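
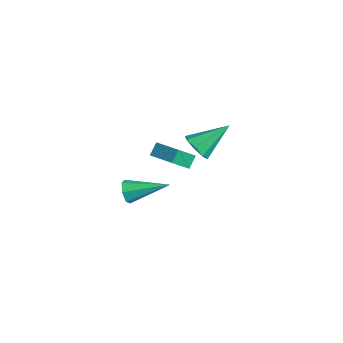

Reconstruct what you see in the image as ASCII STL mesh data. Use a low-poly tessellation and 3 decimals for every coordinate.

solid 
facet normal -0.521 -0.794 -0.313
outer loop
vertex 2.864 -3.856 0.611
vertex 2.513 -3.86 1.205
vertex 2.362 -3.53 0.619
endloop
endfacet
facet normal 0.299 0.480 -0.825
outer loop
vertex 2.864 -3.856 0.611
vertex 2.362 -3.53 0.619
vertex 3.627 -2.16 1.875
endloop
endfacet
facet normal -0.520 -0.794 -0.313
outer loop
vertex 2.362 -3.53 0.619
vertex 2.513 -3.86 1.205
vertex 1.974 -3.453 1.068
endloop
endfacet
facet normal -0.389 0.791 -0.472
outer loop
vertex 2.362 -3.53 0.619
vertex 1.974 -3.453 1.068
vertex 3.627 -2.16 1.875
endloop
endfacet
facet normal -0.521 -0.795 -0.313
outer loop
vertex 1.974 -3.453 1.068
vertex 2.513 -3.86 1.205
vertex 1.992 -3.682 1.62
endloop
endfacet
facet normal -0.674 0.674 0.302
outer loop
vertex 1.974 -3.453 1.068
vertex 1.992 -3.682 1.62
vertex 3.627 -2.16 1.875
endloop
endfacet
facet normal -0.520 -0.795 -0.312
outer loop
vertex 1.992 -3.682 1.62
vertex 2.513 -3.86 1.205
vertex 2.402 -4.045 1.861
endloop
endfacet
facet normal -0.345 0.217 0.913
outer loop
vertex 1.992 -3.682 1.62
vertex 2.402 -4.045 1.861
vertex 3.627 -2.16 1.875
endloop
endfacet
facet normal -0.520 -0.795 -0.312
outer loop
vertex 2.402 -4.045 1.861
vertex 2.513 -3.86 1.205
vertex 2.897 -4.269 1.608
endloop
endfacet
facet normal 0.355 -0.237 0.904
outer loop
vertex 2.402 -4.045 1.861
vertex 2.897 -4.269 1.608
vertex 3.627 -2.16 1.875
endloop
endfacet
facet normal -0.520 -0.795 -0.312
outer loop
vertex 2.897 -4.269 1.608
vertex 2.513 -3.86 1.205
vertex 3.102 -4.185 1.052
endloop
endfacet
facet normal 0.896 -0.345 0.278
outer loop
vertex 2.897 -4.269 1.608
vertex 3.102 -4.185 1.052
vertex 3.627 -2.16 1.875
endloop
endfacet
facet normal -0.520 -0.795 -0.313
outer loop
vertex 3.102 -4.185 1.052
vertex 2.513 -3.86 1.205
vertex 2.864 -3.856 0.611
endloop
endfacet
facet normal 0.871 -0.027 -0.490
outer loop
vertex 3.102 -4.185 1.052
vertex 2.864 -3.856 0.611
vertex 3.627 -2.16 1.875
endloop
endfacet
facet normal -0.112 -0.811 -0.575
outer loop
vertex -1.106 1.671 -0.323
vertex -1.661 2.13 -0.863
vertex -0.773 1.988 -0.835
endloop
endfacet
facet normal 0.850 -0.047 0.524
outer loop
vertex -1.106 1.671 -0.323
vertex -0.773 1.988 -0.835
vertex -1.419 3.89 0.383
endloop
endfacet
facet normal -0.112 -0.811 -0.574
outer loop
vertex -0.773 1.988 -0.835
vertex -1.661 2.13 -0.863
vertex -0.959 2.388 -1.364
endloop
endfacet
facet normal 0.933 0.355 -0.060
outer loop
vertex -0.773 1.988 -0.835
vertex -0.959 2.388 -1.364
vertex -1.419 3.89 0.383
endloop
endfacet
facet normal -0.112 -0.811 -0.574
outer loop
vertex -0.959 2.388 -1.364
vertex -1.661 2.13 -0.863
vertex -1.557 2.637 -1.599
endloop
endfacet
facet normal 0.492 0.720 -0.489
outer loop
vertex -0.959 2.388 -1.364
vertex -1.557 2.637 -1.599
vertex -1.419 3.89 0.383
endloop
endfacet
facet normal -0.112 -0.811 -0.574
outer loop
vertex -1.557 2.637 -1.599
vertex -1.661 2.13 -0.863
vertex -2.216 2.589 -1.403
endloop
endfacet
facet normal -0.213 0.833 -0.511
outer loop
vertex -1.557 2.637 -1.599
vertex -2.216 2.589 -1.403
vertex -1.419 3.89 0.383
endloop
endfacet
facet normal -0.112 -0.811 -0.575
outer loop
vertex -2.216 2.589 -1.403
vertex -1.661 2.13 -0.863
vertex -2.549 2.272 -0.891
endloop
endfacet
facet normal -0.771 0.627 -0.113
outer loop
vertex -2.216 2.589 -1.403
vertex -2.549 2.272 -0.891
vertex -1.419 3.89 0.383
endloop
endfacet
facet normal -0.112 -0.811 -0.574
outer loop
vertex -2.549 2.272 -0.891
vertex -1.661 2.13 -0.863
vertex -2.363 1.872 -0.362
endloop
endfacet
facet normal -0.853 0.225 0.470
outer loop
vertex -2.549 2.272 -0.891
vertex -2.363 1.872 -0.362
vertex -1.419 3.89 0.383
endloop
endfacet
facet normal -0.112 -0.811 -0.574
outer loop
vertex -2.363 1.872 -0.362
vertex -1.661 2.13 -0.863
vertex -1.765 1.623 -0.127
endloop
endfacet
facet normal -0.412 -0.140 0.900
outer loop
vertex -2.363 1.872 -0.362
vertex -1.765 1.623 -0.127
vertex -1.419 3.89 0.383
endloop
endfacet
facet normal -0.112 -0.811 -0.574
outer loop
vertex -1.765 1.623 -0.127
vertex -1.661 2.13 -0.863
vertex -1.106 1.671 -0.323
endloop
endfacet
facet normal 0.293 -0.252 0.922
outer loop
vertex -1.765 1.623 -0.127
vertex -1.106 1.671 -0.323
vertex -1.419 3.89 0.383
endloop
endfacet
facet normal -0.939 -0.277 -0.205
outer loop
vertex -2.021 0.064 0.07
vertex -2.121 1.08 -0.844
vertex -1.741 -0.443 -0.525
endloop
endfacet
facet normal 0.073 -0.742 0.666
outer loop
vertex -0.239 0.0 -0.196
vertex -2.021 0.064 0.07
vertex -1.741 -0.443 -0.525
endloop
endfacet
facet normal -0.939 -0.277 -0.205
outer loop
vertex -1.741 -0.443 -0.525
vertex -2.121 1.08 -0.844
vertex -1.841 0.573 -1.439
endloop
endfacet
facet normal 0.337 -0.611 -0.716
outer loop
vertex -1.841 0.573 -1.439
vertex -0.239 0.0 -0.196
vertex -1.741 -0.443 -0.525
endloop
endfacet
facet normal -0.337 0.611 0.716
outer loop
vertex -2.021 0.064 0.07
vertex -0.619 1.523 -0.515
vertex -2.121 1.08 -0.844
endloop
endfacet
facet normal 0.073 -0.742 0.666
outer loop
vertex -0.519 0.507 0.399
vertex -2.021 0.064 0.07
vertex -0.239 0.0 -0.196
endloop
endfacet
facet normal -0.337 0.611 0.716
outer loop
vertex -0.519 0.507 0.399
vertex -0.619 1.523 -0.515
vertex -2.021 0.064 0.07
endloop
endfacet
facet normal -0.073 0.742 -0.666
outer loop
vertex -2.121 1.08 -0.844
vertex -0.619 1.523 -0.515
vertex -1.841 0.573 -1.439
endloop
endfacet
facet normal 0.337 -0.611 -0.716
outer loop
vertex -0.339 1.016 -1.11
vertex -0.239 0.0 -0.196
vertex -1.841 0.573 -1.439
endloop
endfacet
facet normal -0.073 0.742 -0.666
outer loop
vertex -1.841 0.573 -1.439
vertex -0.619 1.523 -0.515
vertex -0.339 1.016 -1.11
endloop
endfacet
facet normal 0.939 0.277 0.205
outer loop
vertex -0.339 1.016 -1.11
vertex -0.519 0.507 0.399
vertex -0.239 0.0 -0.196
endloop
endfacet
facet normal 0.939 0.277 0.205
outer loop
vertex -0.619 1.523 -0.515
vertex -0.519 0.507 0.399
vertex -0.339 1.016 -1.11
endloop
endfacet

endsolid


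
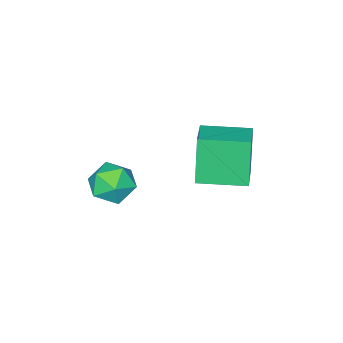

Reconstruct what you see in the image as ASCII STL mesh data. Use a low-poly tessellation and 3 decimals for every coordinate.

solid 
facet normal 0.355 0.322 0.878
outer loop
vertex -1.285 -3.029 0.38
vertex -2.1 -3.438 0.86
vertex -1.247 -4.001 0.721
endloop
endfacet
facet normal 0.887 0.183 0.424
outer loop
vertex -1.285 -3.029 0.38
vertex -1.247 -4.001 0.721
vertex -0.855 -3.763 -0.202
endloop
endfacet
facet normal 0.793 0.589 -0.156
outer loop
vertex -1.285 -3.029 0.38
vertex -0.855 -3.763 -0.202
vertex -1.466 -3.054 -0.634
endloop
endfacet
facet normal 0.203 0.977 -0.060
outer loop
vertex -1.285 -3.029 0.38
vertex -1.466 -3.054 -0.634
vertex -2.235 -2.854 0.022
endloop
endfacet
facet normal -0.068 0.813 0.578
outer loop
vertex -1.285 -3.029 0.38
vertex -2.235 -2.854 0.022
vertex -2.1 -3.438 0.86
endloop
endfacet
facet normal 0.835 -0.501 0.226
outer loop
vertex -0.855 -3.763 -0.202
vertex -1.247 -4.001 0.721
vertex -1.405 -4.626 -0.082
endloop
endfacet
facet normal -0.026 -0.276 0.961
outer loop
vertex -1.247 -4.001 0.721
vertex -2.1 -3.438 0.86
vertex -2.174 -4.426 0.574
endloop
endfacet
facet normal -0.710 0.519 0.476
outer loop
vertex -2.1 -3.438 0.86
vertex -2.235 -2.854 0.022
vertex -2.785 -3.717 0.142
endloop
endfacet
facet normal -0.271 0.785 -0.557
outer loop
vertex -2.235 -2.854 0.022
vertex -1.466 -3.054 -0.634
vertex -2.393 -3.479 -0.781
endloop
endfacet
facet normal 0.684 0.155 -0.713
outer loop
vertex -1.466 -3.054 -0.634
vertex -0.855 -3.763 -0.202
vertex -1.54 -4.042 -0.92
endloop
endfacet
facet normal -0.203 -0.977 0.060
outer loop
vertex -2.355 -4.451 -0.44
vertex -1.405 -4.626 -0.082
vertex -2.174 -4.426 0.574
endloop
endfacet
facet normal -0.793 -0.589 0.156
outer loop
vertex -2.355 -4.451 -0.44
vertex -2.174 -4.426 0.574
vertex -2.785 -3.717 0.142
endloop
endfacet
facet normal -0.887 -0.183 -0.424
outer loop
vertex -2.355 -4.451 -0.44
vertex -2.785 -3.717 0.142
vertex -2.393 -3.479 -0.781
endloop
endfacet
facet normal -0.355 -0.322 -0.878
outer loop
vertex -2.355 -4.451 -0.44
vertex -2.393 -3.479 -0.781
vertex -1.54 -4.042 -0.92
endloop
endfacet
facet normal 0.068 -0.813 -0.578
outer loop
vertex -2.355 -4.451 -0.44
vertex -1.54 -4.042 -0.92
vertex -1.405 -4.626 -0.082
endloop
endfacet
facet normal 0.271 -0.785 0.557
outer loop
vertex -2.174 -4.426 0.574
vertex -1.405 -4.626 -0.082
vertex -1.247 -4.001 0.721
endloop
endfacet
facet normal -0.684 -0.155 0.713
outer loop
vertex -2.785 -3.717 0.142
vertex -2.174 -4.426 0.574
vertex -2.1 -3.438 0.86
endloop
endfacet
facet normal -0.835 0.501 -0.226
outer loop
vertex -2.393 -3.479 -0.781
vertex -2.785 -3.717 0.142
vertex -2.235 -2.854 0.022
endloop
endfacet
facet normal 0.026 0.276 -0.961
outer loop
vertex -1.54 -4.042 -0.92
vertex -2.393 -3.479 -0.781
vertex -1.466 -3.054 -0.634
endloop
endfacet
facet normal 0.710 -0.519 -0.476
outer loop
vertex -1.405 -4.626 -0.082
vertex -1.54 -4.042 -0.92
vertex -0.855 -3.763 -0.202
endloop
endfacet
facet normal -0.628 0.778 -0.009
outer loop
vertex -5.113 0.285 3.573
vertex -4.021 1.171 4.0
vertex -4.631 0.651 1.583
endloop
endfacet
facet normal -0.743 -0.603 -0.291
outer loop
vertex -3.419 -0.851 1.6
vertex -5.113 0.285 3.573
vertex -4.631 0.651 1.583
endloop
endfacet
facet normal -0.628 0.778 -0.009
outer loop
vertex -4.631 0.651 1.583
vertex -4.021 1.171 4.0
vertex -3.539 1.537 2.01
endloop
endfacet
facet normal 0.231 0.176 -0.957
outer loop
vertex -3.539 1.537 2.01
vertex -3.419 -0.851 1.6
vertex -4.631 0.651 1.583
endloop
endfacet
facet normal -0.231 -0.176 0.957
outer loop
vertex -5.113 0.285 3.573
vertex -2.809 -0.331 4.017
vertex -4.021 1.171 4.0
endloop
endfacet
facet normal -0.743 -0.603 -0.291
outer loop
vertex -3.901 -1.217 3.59
vertex -5.113 0.285 3.573
vertex -3.419 -0.851 1.6
endloop
endfacet
facet normal -0.231 -0.176 0.957
outer loop
vertex -3.901 -1.217 3.59
vertex -2.809 -0.331 4.017
vertex -5.113 0.285 3.573
endloop
endfacet
facet normal 0.743 0.603 0.291
outer loop
vertex -4.021 1.171 4.0
vertex -2.809 -0.331 4.017
vertex -3.539 1.537 2.01
endloop
endfacet
facet normal 0.231 0.176 -0.957
outer loop
vertex -2.327 0.035 2.027
vertex -3.419 -0.851 1.6
vertex -3.539 1.537 2.01
endloop
endfacet
facet normal 0.743 0.603 0.291
outer loop
vertex -3.539 1.537 2.01
vertex -2.809 -0.331 4.017
vertex -2.327 0.035 2.027
endloop
endfacet
facet normal 0.628 -0.778 0.009
outer loop
vertex -2.327 0.035 2.027
vertex -3.901 -1.217 3.59
vertex -3.419 -0.851 1.6
endloop
endfacet
facet normal 0.628 -0.778 0.009
outer loop
vertex -2.809 -0.331 4.017
vertex -3.901 -1.217 3.59
vertex -2.327 0.035 2.027
endloop
endfacet

endsolid


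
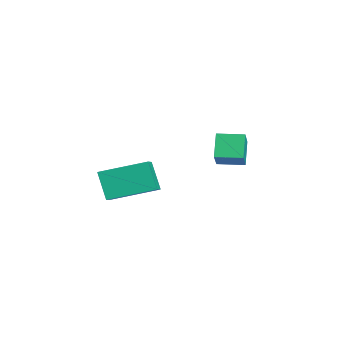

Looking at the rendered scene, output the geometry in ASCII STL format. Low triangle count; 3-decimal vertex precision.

solid 
facet normal -0.861 0.277 -0.427
outer loop
vertex -1.108 -3.579 -1.519
vertex -0.745 -1.543 -0.932
vertex -0.393 -3.336 -2.804
endloop
endfacet
facet normal -0.169 -0.947 -0.273
outer loop
vertex 0.605 -3.657 -2.308
vertex -1.108 -3.579 -1.519
vertex -0.393 -3.336 -2.804
endloop
endfacet
facet normal -0.861 0.277 -0.427
outer loop
vertex -0.393 -3.336 -2.804
vertex -0.745 -1.543 -0.932
vertex -0.03 -1.3 -2.216
endloop
endfacet
facet normal 0.481 0.163 -0.862
outer loop
vertex -0.03 -1.3 -2.216
vertex 0.605 -3.657 -2.308
vertex -0.393 -3.336 -2.804
endloop
endfacet
facet normal -0.481 -0.163 0.862
outer loop
vertex -1.108 -3.579 -1.519
vertex 0.253 -1.864 -0.436
vertex -0.745 -1.543 -0.932
endloop
endfacet
facet normal -0.169 -0.947 -0.273
outer loop
vertex -0.11 -3.9 -1.024
vertex -1.108 -3.579 -1.519
vertex 0.605 -3.657 -2.308
endloop
endfacet
facet normal -0.480 -0.163 0.862
outer loop
vertex -0.11 -3.9 -1.024
vertex 0.253 -1.864 -0.436
vertex -1.108 -3.579 -1.519
endloop
endfacet
facet normal 0.169 0.947 0.273
outer loop
vertex -0.745 -1.543 -0.932
vertex 0.253 -1.864 -0.436
vertex -0.03 -1.3 -2.216
endloop
endfacet
facet normal 0.480 0.163 -0.862
outer loop
vertex 0.968 -1.621 -1.721
vertex 0.605 -3.657 -2.308
vertex -0.03 -1.3 -2.216
endloop
endfacet
facet normal 0.169 0.947 0.273
outer loop
vertex -0.03 -1.3 -2.216
vertex 0.253 -1.864 -0.436
vertex 0.968 -1.621 -1.721
endloop
endfacet
facet normal 0.861 -0.277 0.427
outer loop
vertex 0.968 -1.621 -1.721
vertex -0.11 -3.9 -1.024
vertex 0.605 -3.657 -2.308
endloop
endfacet
facet normal 0.861 -0.277 0.427
outer loop
vertex 0.253 -1.864 -0.436
vertex -0.11 -3.9 -1.024
vertex 0.968 -1.621 -1.721
endloop
endfacet
facet normal -0.628 0.198 0.752
outer loop
vertex -2.757 1.611 -0.4
vertex -2.37 2.8 -0.389
vertex -3.692 1.924 -1.263
endloop
endfacet
facet normal -0.310 -0.951 -0.010
outer loop
vertex -2.85 1.66 -2.271
vertex -2.757 1.611 -0.4
vertex -3.692 1.924 -1.263
endloop
endfacet
facet normal -0.628 0.197 0.753
outer loop
vertex -3.692 1.924 -1.263
vertex -2.37 2.8 -0.389
vertex -3.305 3.113 -1.251
endloop
endfacet
facet normal -0.714 0.239 -0.659
outer loop
vertex -3.305 3.113 -1.251
vertex -2.85 1.66 -2.271
vertex -3.692 1.924 -1.263
endloop
endfacet
facet normal 0.714 -0.238 0.659
outer loop
vertex -2.757 1.611 -0.4
vertex -1.528 2.536 -1.397
vertex -2.37 2.8 -0.389
endloop
endfacet
facet normal -0.310 -0.951 -0.010
outer loop
vertex -1.915 1.347 -1.409
vertex -2.757 1.611 -0.4
vertex -2.85 1.66 -2.271
endloop
endfacet
facet normal 0.714 -0.239 0.658
outer loop
vertex -1.915 1.347 -1.409
vertex -1.528 2.536 -1.397
vertex -2.757 1.611 -0.4
endloop
endfacet
facet normal 0.310 0.951 0.010
outer loop
vertex -2.37 2.8 -0.389
vertex -1.528 2.536 -1.397
vertex -3.305 3.113 -1.251
endloop
endfacet
facet normal -0.714 0.238 -0.658
outer loop
vertex -2.463 2.849 -2.26
vertex -2.85 1.66 -2.271
vertex -3.305 3.113 -1.251
endloop
endfacet
facet normal 0.310 0.951 0.010
outer loop
vertex -3.305 3.113 -1.251
vertex -1.528 2.536 -1.397
vertex -2.463 2.849 -2.26
endloop
endfacet
facet normal 0.628 -0.197 -0.753
outer loop
vertex -2.463 2.849 -2.26
vertex -1.915 1.347 -1.409
vertex -2.85 1.66 -2.271
endloop
endfacet
facet normal 0.629 -0.197 -0.752
outer loop
vertex -1.528 2.536 -1.397
vertex -1.915 1.347 -1.409
vertex -2.463 2.849 -2.26
endloop
endfacet

endsolid


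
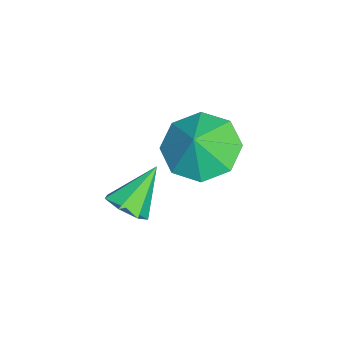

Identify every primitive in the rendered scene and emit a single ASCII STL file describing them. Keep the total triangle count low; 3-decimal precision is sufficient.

solid 
facet normal 0.502 -0.504 -0.702
outer loop
vertex 0.94 -0.571 -0.482
vertex 0.491 -0.433 -0.902
vertex 1.012 -0.108 -0.763
endloop
endfacet
facet normal 0.604 0.343 0.720
outer loop
vertex 0.94 -0.571 -0.482
vertex 1.012 -0.108 -0.763
vertex -0.211 0.273 0.082
endloop
endfacet
facet normal 0.502 -0.505 -0.702
outer loop
vertex 1.012 -0.108 -0.763
vertex 0.491 -0.433 -0.902
vertex 0.692 0.11 -1.149
endloop
endfacet
facet normal 0.401 0.899 0.175
outer loop
vertex 1.012 -0.108 -0.763
vertex 0.692 0.11 -1.149
vertex -0.211 0.273 0.082
endloop
endfacet
facet normal 0.501 -0.505 -0.703
outer loop
vertex 0.692 0.11 -1.149
vertex 0.491 -0.433 -0.902
vertex 0.22 -0.081 -1.348
endloop
endfacet
facet normal -0.245 0.921 -0.302
outer loop
vertex 0.692 0.11 -1.149
vertex 0.22 -0.081 -1.348
vertex -0.211 0.273 0.082
endloop
endfacet
facet normal 0.502 -0.504 -0.703
outer loop
vertex 0.22 -0.081 -1.348
vertex 0.491 -0.433 -0.902
vertex -0.048 -0.537 -1.212
endloop
endfacet
facet normal -0.849 0.393 -0.353
outer loop
vertex 0.22 -0.081 -1.348
vertex -0.048 -0.537 -1.212
vertex -0.211 0.273 0.082
endloop
endfacet
facet normal 0.502 -0.504 -0.703
outer loop
vertex -0.048 -0.537 -1.212
vertex 0.491 -0.433 -0.902
vertex 0.09 -0.916 -0.842
endloop
endfacet
facet normal -0.955 -0.289 0.060
outer loop
vertex -0.048 -0.537 -1.212
vertex 0.09 -0.916 -0.842
vertex -0.211 0.273 0.082
endloop
endfacet
facet normal 0.502 -0.504 -0.703
outer loop
vertex 0.09 -0.916 -0.842
vertex 0.491 -0.433 -0.902
vertex 0.53 -0.931 -0.517
endloop
endfacet
facet normal -0.484 -0.610 0.627
outer loop
vertex 0.09 -0.916 -0.842
vertex 0.53 -0.931 -0.517
vertex -0.211 0.273 0.082
endloop
endfacet
facet normal 0.502 -0.504 -0.703
outer loop
vertex 0.53 -0.931 -0.517
vertex 0.491 -0.433 -0.902
vertex 0.94 -0.571 -0.482
endloop
endfacet
facet normal 0.210 -0.329 0.921
outer loop
vertex 0.53 -0.931 -0.517
vertex 0.94 -0.571 -0.482
vertex -0.211 0.273 0.082
endloop
endfacet
facet normal -0.527 0.169 -0.833
outer loop
vertex -1.624 0.55 -1.641
vertex -2.223 1.265 -1.117
vertex -1.316 1.308 -1.682
endloop
endfacet
facet normal 0.913 -0.360 0.194
outer loop
vertex -1.624 0.55 -1.641
vertex -1.316 1.308 -1.682
vertex -1.697 1.095 -0.283
endloop
endfacet
facet normal -0.527 0.171 -0.833
outer loop
vertex -1.316 1.308 -1.682
vertex -2.223 1.265 -1.117
vertex -1.539 2.04 -1.391
endloop
endfacet
facet normal 0.943 0.175 0.283
outer loop
vertex -1.316 1.308 -1.682
vertex -1.539 2.04 -1.391
vertex -1.697 1.095 -0.283
endloop
endfacet
facet normal -0.526 0.170 -0.833
outer loop
vertex -1.539 2.04 -1.391
vertex -2.223 1.265 -1.117
vertex -2.163 2.318 -0.94
endloop
endfacet
facet normal 0.638 0.539 0.550
outer loop
vertex -1.539 2.04 -1.391
vertex -2.163 2.318 -0.94
vertex -1.697 1.095 -0.283
endloop
endfacet
facet normal -0.526 0.170 -0.833
outer loop
vertex -2.163 2.318 -0.94
vertex -2.223 1.265 -1.117
vertex -2.823 1.98 -0.592
endloop
endfacet
facet normal 0.177 0.517 0.837
outer loop
vertex -2.163 2.318 -0.94
vertex -2.823 1.98 -0.592
vertex -1.697 1.095 -0.283
endloop
endfacet
facet normal -0.526 0.170 -0.833
outer loop
vertex -2.823 1.98 -0.592
vertex -2.223 1.265 -1.117
vertex -3.131 1.222 -0.552
endloop
endfacet
facet normal -0.173 0.122 0.977
outer loop
vertex -2.823 1.98 -0.592
vertex -3.131 1.222 -0.552
vertex -1.697 1.095 -0.283
endloop
endfacet
facet normal -0.526 0.169 -0.833
outer loop
vertex -3.131 1.222 -0.552
vertex -2.223 1.265 -1.117
vertex -2.908 0.489 -0.842
endloop
endfacet
facet normal -0.203 -0.413 0.888
outer loop
vertex -3.131 1.222 -0.552
vertex -2.908 0.489 -0.842
vertex -1.697 1.095 -0.283
endloop
endfacet
facet normal -0.526 0.169 -0.833
outer loop
vertex -2.908 0.489 -0.842
vertex -2.223 1.265 -1.117
vertex -2.283 0.211 -1.293
endloop
endfacet
facet normal 0.102 -0.777 0.621
outer loop
vertex -2.908 0.489 -0.842
vertex -2.283 0.211 -1.293
vertex -1.697 1.095 -0.283
endloop
endfacet
facet normal -0.527 0.169 -0.833
outer loop
vertex -2.283 0.211 -1.293
vertex -2.223 1.265 -1.117
vertex -1.624 0.55 -1.641
endloop
endfacet
facet normal 0.564 -0.755 0.333
outer loop
vertex -2.283 0.211 -1.293
vertex -1.624 0.55 -1.641
vertex -1.697 1.095 -0.283
endloop
endfacet

endsolid


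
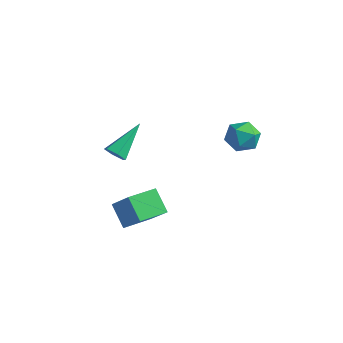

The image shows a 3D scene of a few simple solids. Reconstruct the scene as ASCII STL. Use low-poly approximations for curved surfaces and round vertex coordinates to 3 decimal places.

solid 
facet normal 0.319 -0.030 0.947
outer loop
vertex 0.331 2.552 1.095
vertex 0.267 1.576 1.086
vertex 1.1 2.015 0.819
endloop
endfacet
facet normal 0.590 0.534 0.605
outer loop
vertex 0.331 2.552 1.095
vertex 1.1 2.015 0.819
vertex 0.869 2.827 0.327
endloop
endfacet
facet normal 0.047 0.930 0.366
outer loop
vertex 0.331 2.552 1.095
vertex 0.869 2.827 0.327
vertex -0.106 2.891 0.289
endloop
endfacet
facet normal -0.561 0.610 0.560
outer loop
vertex 0.331 2.552 1.095
vertex -0.106 2.891 0.289
vertex -0.478 2.118 0.758
endloop
endfacet
facet normal -0.392 0.017 0.920
outer loop
vertex 0.331 2.552 1.095
vertex -0.478 2.118 0.758
vertex 0.267 1.576 1.086
endloop
endfacet
facet normal 0.955 0.295 0.039
outer loop
vertex 0.869 2.827 0.327
vertex 1.1 2.015 0.819
vertex 1.138 2.022 -0.158
endloop
endfacet
facet normal 0.516 -0.618 0.593
outer loop
vertex 1.1 2.015 0.819
vertex 0.267 1.576 1.086
vertex 0.766 1.249 0.311
endloop
endfacet
facet normal -0.636 -0.543 0.548
outer loop
vertex 0.267 1.576 1.086
vertex -0.478 2.118 0.758
vertex -0.209 1.313 0.273
endloop
endfacet
facet normal -0.908 0.417 -0.032
outer loop
vertex -0.478 2.118 0.758
vertex -0.106 2.891 0.289
vertex -0.44 2.125 -0.219
endloop
endfacet
facet normal 0.075 0.935 -0.346
outer loop
vertex -0.106 2.891 0.289
vertex 0.869 2.827 0.327
vertex 0.393 2.564 -0.486
endloop
endfacet
facet normal 0.561 -0.610 -0.560
outer loop
vertex 0.329 1.588 -0.495
vertex 1.138 2.022 -0.158
vertex 0.766 1.249 0.311
endloop
endfacet
facet normal -0.047 -0.930 -0.366
outer loop
vertex 0.329 1.588 -0.495
vertex 0.766 1.249 0.311
vertex -0.209 1.313 0.273
endloop
endfacet
facet normal -0.590 -0.534 -0.605
outer loop
vertex 0.329 1.588 -0.495
vertex -0.209 1.313 0.273
vertex -0.44 2.125 -0.219
endloop
endfacet
facet normal -0.319 0.030 -0.947
outer loop
vertex 0.329 1.588 -0.495
vertex -0.44 2.125 -0.219
vertex 0.393 2.564 -0.486
endloop
endfacet
facet normal 0.392 -0.017 -0.920
outer loop
vertex 0.329 1.588 -0.495
vertex 0.393 2.564 -0.486
vertex 1.138 2.022 -0.158
endloop
endfacet
facet normal 0.908 -0.417 0.032
outer loop
vertex 0.766 1.249 0.311
vertex 1.138 2.022 -0.158
vertex 1.1 2.015 0.819
endloop
endfacet
facet normal -0.075 -0.935 0.346
outer loop
vertex -0.209 1.313 0.273
vertex 0.766 1.249 0.311
vertex 0.267 1.576 1.086
endloop
endfacet
facet normal -0.955 -0.295 -0.039
outer loop
vertex -0.44 2.125 -0.219
vertex -0.209 1.313 0.273
vertex -0.478 2.118 0.758
endloop
endfacet
facet normal -0.516 0.618 -0.593
outer loop
vertex 0.393 2.564 -0.486
vertex -0.44 2.125 -0.219
vertex -0.106 2.891 0.289
endloop
endfacet
facet normal 0.636 0.543 -0.548
outer loop
vertex 1.138 2.022 -0.158
vertex 0.393 2.564 -0.486
vertex 0.869 2.827 0.327
endloop
endfacet
facet normal -0.663 0.143 -0.735
outer loop
vertex -3.816 -2.86 -3.739
vertex -3.359 -1.341 -3.856
vertex -2.793 -3.245 -4.736
endloop
endfacet
facet normal -0.288 -0.955 0.074
outer loop
vertex -1.521 -3.519 -3.324
vertex -3.816 -2.86 -3.739
vertex -2.793 -3.245 -4.736
endloop
endfacet
facet normal -0.663 0.143 -0.735
outer loop
vertex -2.793 -3.245 -4.736
vertex -3.359 -1.341 -3.856
vertex -2.336 -1.726 -4.853
endloop
endfacet
facet normal 0.692 -0.260 -0.674
outer loop
vertex -2.336 -1.726 -4.853
vertex -1.521 -3.519 -3.324
vertex -2.793 -3.245 -4.736
endloop
endfacet
facet normal -0.692 0.260 0.674
outer loop
vertex -3.816 -2.86 -3.739
vertex -2.087 -1.615 -2.444
vertex -3.359 -1.341 -3.856
endloop
endfacet
facet normal -0.288 -0.955 0.074
outer loop
vertex -2.544 -3.134 -2.327
vertex -3.816 -2.86 -3.739
vertex -1.521 -3.519 -3.324
endloop
endfacet
facet normal -0.692 0.260 0.674
outer loop
vertex -2.544 -3.134 -2.327
vertex -2.087 -1.615 -2.444
vertex -3.816 -2.86 -3.739
endloop
endfacet
facet normal 0.288 0.955 -0.074
outer loop
vertex -3.359 -1.341 -3.856
vertex -2.087 -1.615 -2.444
vertex -2.336 -1.726 -4.853
endloop
endfacet
facet normal 0.692 -0.260 -0.674
outer loop
vertex -1.064 -2.0 -3.441
vertex -1.521 -3.519 -3.324
vertex -2.336 -1.726 -4.853
endloop
endfacet
facet normal 0.288 0.955 -0.074
outer loop
vertex -2.336 -1.726 -4.853
vertex -2.087 -1.615 -2.444
vertex -1.064 -2.0 -3.441
endloop
endfacet
facet normal 0.663 -0.143 0.735
outer loop
vertex -1.064 -2.0 -3.441
vertex -2.544 -3.134 -2.327
vertex -1.521 -3.519 -3.324
endloop
endfacet
facet normal 0.663 -0.143 0.735
outer loop
vertex -2.087 -1.615 -2.444
vertex -2.544 -3.134 -2.327
vertex -1.064 -2.0 -3.441
endloop
endfacet
facet normal -0.044 -0.830 -0.557
outer loop
vertex -1.726 -4.825 2.371
vertex -2.126 -4.547 1.988
vertex -1.517 -4.508 1.882
endloop
endfacet
facet normal 0.922 -0.009 0.388
outer loop
vertex -1.726 -4.825 2.371
vertex -1.517 -4.508 1.882
vertex -2.034 -2.813 3.152
endloop
endfacet
facet normal -0.044 -0.829 -0.558
outer loop
vertex -1.517 -4.508 1.882
vertex -2.126 -4.547 1.988
vertex -1.917 -4.229 1.499
endloop
endfacet
facet normal 0.750 0.528 -0.399
outer loop
vertex -1.517 -4.508 1.882
vertex -1.917 -4.229 1.499
vertex -2.034 -2.813 3.152
endloop
endfacet
facet normal -0.044 -0.829 -0.558
outer loop
vertex -1.917 -4.229 1.499
vertex -2.126 -4.547 1.988
vertex -2.526 -4.268 1.605
endloop
endfacet
facet normal -0.161 0.744 -0.649
outer loop
vertex -1.917 -4.229 1.499
vertex -2.526 -4.268 1.605
vertex -2.034 -2.813 3.152
endloop
endfacet
facet normal -0.045 -0.829 -0.557
outer loop
vertex -2.526 -4.268 1.605
vertex -2.126 -4.547 1.988
vertex -2.736 -4.586 2.095
endloop
endfacet
facet normal -0.900 0.423 -0.111
outer loop
vertex -2.526 -4.268 1.605
vertex -2.736 -4.586 2.095
vertex -2.034 -2.813 3.152
endloop
endfacet
facet normal -0.044 -0.830 -0.556
outer loop
vertex -2.736 -4.586 2.095
vertex -2.126 -4.547 1.988
vertex -2.336 -4.864 2.478
endloop
endfacet
facet normal -0.728 -0.115 0.676
outer loop
vertex -2.736 -4.586 2.095
vertex -2.336 -4.864 2.478
vertex -2.034 -2.813 3.152
endloop
endfacet
facet normal -0.044 -0.830 -0.556
outer loop
vertex -2.336 -4.864 2.478
vertex -2.126 -4.547 1.988
vertex -1.726 -4.825 2.371
endloop
endfacet
facet normal 0.184 -0.331 0.926
outer loop
vertex -2.336 -4.864 2.478
vertex -1.726 -4.825 2.371
vertex -2.034 -2.813 3.152
endloop
endfacet

endsolid


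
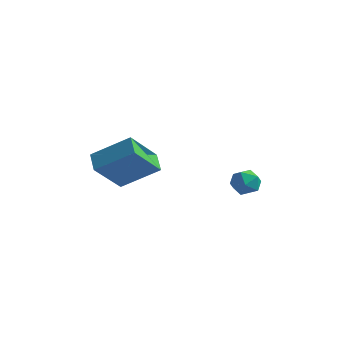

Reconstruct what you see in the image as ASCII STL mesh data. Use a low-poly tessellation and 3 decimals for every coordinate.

solid 
facet normal 0.227 0.178 0.957
outer loop
vertex -1.232 1.472 0.1
vertex -1.265 0.76 0.24
vertex -0.637 1.061 0.035
endloop
endfacet
facet normal 0.521 0.670 0.529
outer loop
vertex -1.232 1.472 0.1
vertex -0.637 1.061 0.035
vertex -0.784 1.568 -0.462
endloop
endfacet
facet normal -0.004 0.986 0.165
outer loop
vertex -1.232 1.472 0.1
vertex -0.784 1.568 -0.462
vertex -1.502 1.582 -0.564
endloop
endfacet
facet normal -0.622 0.691 0.368
outer loop
vertex -1.232 1.472 0.1
vertex -1.502 1.582 -0.564
vertex -1.8 1.083 -0.13
endloop
endfacet
facet normal -0.478 0.191 0.857
outer loop
vertex -1.232 1.472 0.1
vertex -1.8 1.083 -0.13
vertex -1.265 0.76 0.24
endloop
endfacet
facet normal 0.941 0.333 0.061
outer loop
vertex -0.784 1.568 -0.462
vertex -0.637 1.061 0.035
vertex -0.54 0.917 -0.67
endloop
endfacet
facet normal 0.468 -0.463 0.753
outer loop
vertex -0.637 1.061 0.035
vertex -1.265 0.76 0.24
vertex -0.838 0.418 -0.236
endloop
endfacet
facet normal -0.675 -0.442 0.591
outer loop
vertex -1.265 0.76 0.24
vertex -1.8 1.083 -0.13
vertex -1.556 0.432 -0.338
endloop
endfacet
facet normal -0.908 0.368 -0.200
outer loop
vertex -1.8 1.083 -0.13
vertex -1.502 1.582 -0.564
vertex -1.703 0.939 -0.835
endloop
endfacet
facet normal 0.091 0.846 -0.526
outer loop
vertex -1.502 1.582 -0.564
vertex -0.784 1.568 -0.462
vertex -1.075 1.24 -1.04
endloop
endfacet
facet normal 0.622 -0.691 -0.368
outer loop
vertex -1.108 0.528 -0.9
vertex -0.54 0.917 -0.67
vertex -0.838 0.418 -0.236
endloop
endfacet
facet normal 0.004 -0.986 -0.165
outer loop
vertex -1.108 0.528 -0.9
vertex -0.838 0.418 -0.236
vertex -1.556 0.432 -0.338
endloop
endfacet
facet normal -0.521 -0.670 -0.529
outer loop
vertex -1.108 0.528 -0.9
vertex -1.556 0.432 -0.338
vertex -1.703 0.939 -0.835
endloop
endfacet
facet normal -0.227 -0.178 -0.957
outer loop
vertex -1.108 0.528 -0.9
vertex -1.703 0.939 -0.835
vertex -1.075 1.24 -1.04
endloop
endfacet
facet normal 0.478 -0.191 -0.857
outer loop
vertex -1.108 0.528 -0.9
vertex -1.075 1.24 -1.04
vertex -0.54 0.917 -0.67
endloop
endfacet
facet normal 0.908 -0.368 0.200
outer loop
vertex -0.838 0.418 -0.236
vertex -0.54 0.917 -0.67
vertex -0.637 1.061 0.035
endloop
endfacet
facet normal -0.091 -0.846 0.526
outer loop
vertex -1.556 0.432 -0.338
vertex -0.838 0.418 -0.236
vertex -1.265 0.76 0.24
endloop
endfacet
facet normal -0.941 -0.333 -0.061
outer loop
vertex -1.703 0.939 -0.835
vertex -1.556 0.432 -0.338
vertex -1.8 1.083 -0.13
endloop
endfacet
facet normal -0.468 0.463 -0.753
outer loop
vertex -1.075 1.24 -1.04
vertex -1.703 0.939 -0.835
vertex -1.502 1.582 -0.564
endloop
endfacet
facet normal 0.675 0.442 -0.591
outer loop
vertex -0.54 0.917 -0.67
vertex -1.075 1.24 -1.04
vertex -0.784 1.568 -0.462
endloop
endfacet
facet normal -0.759 -0.360 -0.543
outer loop
vertex -4.935 -4.353 2.254
vertex -4.589 -3.082 0.926
vertex -4.329 -4.973 1.818
endloop
endfacet
facet normal -0.185 -0.680 0.710
outer loop
vertex -2.911 -4.298 2.834
vertex -4.935 -4.353 2.254
vertex -4.329 -4.973 1.818
endloop
endfacet
facet normal -0.758 -0.361 -0.543
outer loop
vertex -4.329 -4.973 1.818
vertex -4.589 -3.082 0.926
vertex -3.983 -3.701 0.491
endloop
endfacet
facet normal 0.625 -0.638 -0.449
outer loop
vertex -3.983 -3.701 0.491
vertex -2.911 -4.298 2.834
vertex -4.329 -4.973 1.818
endloop
endfacet
facet normal -0.625 0.639 0.448
outer loop
vertex -4.935 -4.353 2.254
vertex -3.171 -2.407 1.942
vertex -4.589 -3.082 0.926
endloop
endfacet
facet normal -0.185 -0.680 0.710
outer loop
vertex -3.517 -3.679 3.269
vertex -4.935 -4.353 2.254
vertex -2.911 -4.298 2.834
endloop
endfacet
facet normal -0.625 0.639 0.449
outer loop
vertex -3.517 -3.679 3.269
vertex -3.171 -2.407 1.942
vertex -4.935 -4.353 2.254
endloop
endfacet
facet normal 0.185 0.680 -0.710
outer loop
vertex -4.589 -3.082 0.926
vertex -3.171 -2.407 1.942
vertex -3.983 -3.701 0.491
endloop
endfacet
facet normal 0.625 -0.639 -0.449
outer loop
vertex -2.565 -3.027 1.506
vertex -2.911 -4.298 2.834
vertex -3.983 -3.701 0.491
endloop
endfacet
facet normal 0.185 0.680 -0.710
outer loop
vertex -3.983 -3.701 0.491
vertex -3.171 -2.407 1.942
vertex -2.565 -3.027 1.506
endloop
endfacet
facet normal 0.758 0.361 0.543
outer loop
vertex -2.565 -3.027 1.506
vertex -3.517 -3.679 3.269
vertex -2.911 -4.298 2.834
endloop
endfacet
facet normal 0.759 0.360 0.543
outer loop
vertex -3.171 -2.407 1.942
vertex -3.517 -3.679 3.269
vertex -2.565 -3.027 1.506
endloop
endfacet

endsolid


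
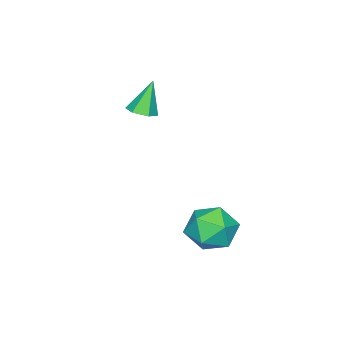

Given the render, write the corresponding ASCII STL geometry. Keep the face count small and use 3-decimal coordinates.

solid 
facet normal -0.816 0.291 0.500
outer loop
vertex 0.353 2.261 -1.339
vertex 1.018 2.624 -0.465
vertex 0.749 3.348 -1.326
endloop
endfacet
facet normal -0.919 0.337 -0.205
outer loop
vertex 0.353 2.261 -1.339
vertex 0.749 3.348 -1.326
vertex 0.748 2.744 -2.313
endloop
endfacet
facet normal -0.817 -0.311 -0.486
outer loop
vertex 0.353 2.261 -1.339
vertex 0.748 2.744 -2.313
vertex 1.016 1.648 -2.061
endloop
endfacet
facet normal -0.651 -0.758 0.046
outer loop
vertex 0.353 2.261 -1.339
vertex 1.016 1.648 -2.061
vertex 1.183 1.574 -0.919
endloop
endfacet
facet normal -0.650 -0.385 0.655
outer loop
vertex 0.353 2.261 -1.339
vertex 1.183 1.574 -0.919
vertex 1.018 2.624 -0.465
endloop
endfacet
facet normal -0.422 0.774 -0.473
outer loop
vertex 0.748 2.744 -2.313
vertex 0.749 3.348 -1.326
vertex 1.657 3.406 -2.041
endloop
endfacet
facet normal -0.255 0.699 0.668
outer loop
vertex 0.749 3.348 -1.326
vertex 1.018 2.624 -0.465
vertex 1.824 3.332 -0.899
endloop
endfacet
facet normal 0.013 -0.395 0.919
outer loop
vertex 1.018 2.624 -0.465
vertex 1.183 1.574 -0.919
vertex 2.092 2.236 -0.647
endloop
endfacet
facet normal 0.011 -0.998 -0.066
outer loop
vertex 1.183 1.574 -0.919
vertex 1.016 1.648 -2.061
vertex 2.091 1.632 -1.634
endloop
endfacet
facet normal -0.257 -0.276 -0.926
outer loop
vertex 1.016 1.648 -2.061
vertex 0.748 2.744 -2.313
vertex 1.822 2.356 -2.495
endloop
endfacet
facet normal 0.651 0.758 -0.046
outer loop
vertex 2.487 2.719 -1.621
vertex 1.657 3.406 -2.041
vertex 1.824 3.332 -0.899
endloop
endfacet
facet normal 0.817 0.311 0.486
outer loop
vertex 2.487 2.719 -1.621
vertex 1.824 3.332 -0.899
vertex 2.092 2.236 -0.647
endloop
endfacet
facet normal 0.919 -0.337 0.205
outer loop
vertex 2.487 2.719 -1.621
vertex 2.092 2.236 -0.647
vertex 2.091 1.632 -1.634
endloop
endfacet
facet normal 0.816 -0.291 -0.500
outer loop
vertex 2.487 2.719 -1.621
vertex 2.091 1.632 -1.634
vertex 1.822 2.356 -2.495
endloop
endfacet
facet normal 0.650 0.385 -0.655
outer loop
vertex 2.487 2.719 -1.621
vertex 1.822 2.356 -2.495
vertex 1.657 3.406 -2.041
endloop
endfacet
facet normal -0.011 0.998 0.066
outer loop
vertex 1.824 3.332 -0.899
vertex 1.657 3.406 -2.041
vertex 0.749 3.348 -1.326
endloop
endfacet
facet normal 0.257 0.276 0.926
outer loop
vertex 2.092 2.236 -0.647
vertex 1.824 3.332 -0.899
vertex 1.018 2.624 -0.465
endloop
endfacet
facet normal 0.422 -0.774 0.473
outer loop
vertex 2.091 1.632 -1.634
vertex 2.092 2.236 -0.647
vertex 1.183 1.574 -0.919
endloop
endfacet
facet normal 0.255 -0.699 -0.668
outer loop
vertex 1.822 2.356 -2.495
vertex 2.091 1.632 -1.634
vertex 1.016 1.648 -2.061
endloop
endfacet
facet normal -0.013 0.395 -0.919
outer loop
vertex 1.657 3.406 -2.041
vertex 1.822 2.356 -2.495
vertex 0.748 2.744 -2.313
endloop
endfacet
facet normal 0.372 -0.084 -0.924
outer loop
vertex -0.64 -2.532 2.354
vertex -1.269 -2.501 2.098
vertex -0.911 -1.93 2.19
endloop
endfacet
facet normal 0.667 0.460 0.586
outer loop
vertex -0.64 -2.532 2.354
vertex -0.911 -1.93 2.19
vertex -1.891 -2.359 3.642
endloop
endfacet
facet normal 0.372 -0.084 -0.924
outer loop
vertex -0.911 -1.93 2.19
vertex -1.269 -2.501 2.098
vertex -1.54 -1.899 1.934
endloop
endfacet
facet normal -0.054 0.967 0.249
outer loop
vertex -0.911 -1.93 2.19
vertex -1.54 -1.899 1.934
vertex -1.891 -2.359 3.642
endloop
endfacet
facet normal 0.371 -0.085 -0.925
outer loop
vertex -1.54 -1.899 1.934
vertex -1.269 -2.501 2.098
vertex -1.899 -2.469 1.842
endloop
endfacet
facet normal -0.844 0.536 -0.029
outer loop
vertex -1.54 -1.899 1.934
vertex -1.899 -2.469 1.842
vertex -1.891 -2.359 3.642
endloop
endfacet
facet normal 0.371 -0.085 -0.925
outer loop
vertex -1.899 -2.469 1.842
vertex -1.269 -2.501 2.098
vertex -1.628 -3.071 2.006
endloop
endfacet
facet normal -0.914 -0.404 0.029
outer loop
vertex -1.899 -2.469 1.842
vertex -1.628 -3.071 2.006
vertex -1.891 -2.359 3.642
endloop
endfacet
facet normal 0.372 -0.085 -0.924
outer loop
vertex -1.628 -3.071 2.006
vertex -1.269 -2.501 2.098
vertex -0.999 -3.103 2.262
endloop
endfacet
facet normal -0.195 -0.910 0.365
outer loop
vertex -1.628 -3.071 2.006
vertex -0.999 -3.103 2.262
vertex -1.891 -2.359 3.642
endloop
endfacet
facet normal 0.372 -0.085 -0.924
outer loop
vertex -0.999 -3.103 2.262
vertex -1.269 -2.501 2.098
vertex -0.64 -2.532 2.354
endloop
endfacet
facet normal 0.597 -0.479 0.644
outer loop
vertex -0.999 -3.103 2.262
vertex -0.64 -2.532 2.354
vertex -1.891 -2.359 3.642
endloop
endfacet

endsolid


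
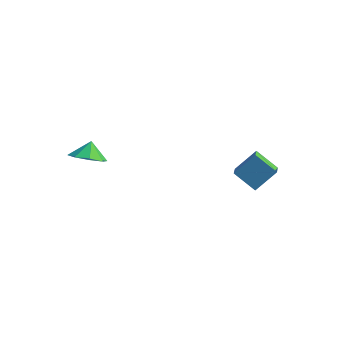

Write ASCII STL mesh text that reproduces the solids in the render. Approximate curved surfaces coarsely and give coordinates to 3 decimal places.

solid 
facet normal -0.820 0.046 0.570
outer loop
vertex 1.994 2.549 -3.822
vertex 2.864 3.512 -2.648
vertex 1.711 3.382 -4.296
endloop
endfacet
facet normal -0.497 -0.551 -0.671
outer loop
vertex 3.056 3.308 -5.232
vertex 1.994 2.549 -3.822
vertex 1.711 3.382 -4.296
endloop
endfacet
facet normal -0.820 0.046 0.570
outer loop
vertex 1.711 3.382 -4.296
vertex 2.864 3.512 -2.648
vertex 2.581 4.345 -3.122
endloop
endfacet
facet normal -0.284 0.834 -0.474
outer loop
vertex 2.581 4.345 -3.122
vertex 3.056 3.308 -5.232
vertex 1.711 3.382 -4.296
endloop
endfacet
facet normal 0.284 -0.834 0.474
outer loop
vertex 1.994 2.549 -3.822
vertex 4.209 3.438 -3.584
vertex 2.864 3.512 -2.648
endloop
endfacet
facet normal -0.497 -0.551 -0.671
outer loop
vertex 3.339 2.475 -4.758
vertex 1.994 2.549 -3.822
vertex 3.056 3.308 -5.232
endloop
endfacet
facet normal 0.284 -0.834 0.474
outer loop
vertex 3.339 2.475 -4.758
vertex 4.209 3.438 -3.584
vertex 1.994 2.549 -3.822
endloop
endfacet
facet normal 0.497 0.551 0.671
outer loop
vertex 2.864 3.512 -2.648
vertex 4.209 3.438 -3.584
vertex 2.581 4.345 -3.122
endloop
endfacet
facet normal -0.284 0.834 -0.474
outer loop
vertex 3.926 4.271 -4.058
vertex 3.056 3.308 -5.232
vertex 2.581 4.345 -3.122
endloop
endfacet
facet normal 0.497 0.551 0.671
outer loop
vertex 2.581 4.345 -3.122
vertex 4.209 3.438 -3.584
vertex 3.926 4.271 -4.058
endloop
endfacet
facet normal 0.820 -0.046 -0.570
outer loop
vertex 3.926 4.271 -4.058
vertex 3.339 2.475 -4.758
vertex 3.056 3.308 -5.232
endloop
endfacet
facet normal 0.820 -0.046 -0.570
outer loop
vertex 4.209 3.438 -3.584
vertex 3.339 2.475 -4.758
vertex 3.926 4.271 -4.058
endloop
endfacet
facet normal 0.095 -0.651 -0.753
outer loop
vertex -3.398 -4.214 1.245
vertex -3.899 -3.521 0.583
vertex -2.872 -3.7 0.867
endloop
endfacet
facet normal 0.498 0.122 0.859
outer loop
vertex -3.398 -4.214 1.245
vertex -2.872 -3.7 0.867
vertex -4.001 -2.819 1.397
endloop
endfacet
facet normal 0.095 -0.651 -0.754
outer loop
vertex -2.872 -3.7 0.867
vertex -3.899 -3.521 0.583
vertex -2.947 -3.082 0.324
endloop
endfacet
facet normal 0.664 0.538 0.520
outer loop
vertex -2.872 -3.7 0.867
vertex -2.947 -3.082 0.324
vertex -4.001 -2.819 1.397
endloop
endfacet
facet normal 0.095 -0.651 -0.753
outer loop
vertex -2.947 -3.082 0.324
vertex -3.899 -3.521 0.583
vertex -3.579 -2.721 -0.068
endloop
endfacet
facet normal 0.404 0.898 0.176
outer loop
vertex -2.947 -3.082 0.324
vertex -3.579 -2.721 -0.068
vertex -4.001 -2.819 1.397
endloop
endfacet
facet normal 0.095 -0.651 -0.753
outer loop
vertex -3.579 -2.721 -0.068
vertex -3.899 -3.521 0.583
vertex -4.399 -2.829 -0.078
endloop
endfacet
facet normal -0.131 0.991 0.029
outer loop
vertex -3.579 -2.721 -0.068
vertex -4.399 -2.829 -0.078
vertex -4.001 -2.819 1.397
endloop
endfacet
facet normal 0.096 -0.651 -0.753
outer loop
vertex -4.399 -2.829 -0.078
vertex -3.899 -3.521 0.583
vertex -4.925 -3.343 0.299
endloop
endfacet
facet normal -0.627 0.762 0.164
outer loop
vertex -4.399 -2.829 -0.078
vertex -4.925 -3.343 0.299
vertex -4.001 -2.819 1.397
endloop
endfacet
facet normal 0.095 -0.651 -0.753
outer loop
vertex -4.925 -3.343 0.299
vertex -3.899 -3.521 0.583
vertex -4.85 -3.961 0.843
endloop
endfacet
facet normal -0.793 0.346 0.502
outer loop
vertex -4.925 -3.343 0.299
vertex -4.85 -3.961 0.843
vertex -4.001 -2.819 1.397
endloop
endfacet
facet normal 0.095 -0.651 -0.753
outer loop
vertex -4.85 -3.961 0.843
vertex -3.899 -3.521 0.583
vertex -4.218 -4.322 1.235
endloop
endfacet
facet normal -0.533 -0.014 0.846
outer loop
vertex -4.85 -3.961 0.843
vertex -4.218 -4.322 1.235
vertex -4.001 -2.819 1.397
endloop
endfacet
facet normal 0.095 -0.651 -0.753
outer loop
vertex -4.218 -4.322 1.235
vertex -3.899 -3.521 0.583
vertex -3.398 -4.214 1.245
endloop
endfacet
facet normal 0.002 -0.107 0.994
outer loop
vertex -4.218 -4.322 1.235
vertex -3.398 -4.214 1.245
vertex -4.001 -2.819 1.397
endloop
endfacet

endsolid


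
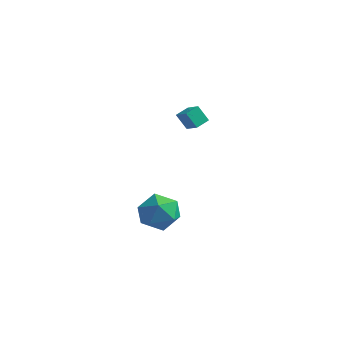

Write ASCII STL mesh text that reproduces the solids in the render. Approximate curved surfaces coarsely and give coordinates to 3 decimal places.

solid 
facet normal -0.639 0.625 0.449
outer loop
vertex 1.85 -1.813 -2.402
vertex 0.994 -2.573 -2.563
vertex 1.63 -2.616 -1.598
endloop
endfacet
facet normal 0.021 0.705 0.709
outer loop
vertex 1.85 -1.813 -2.402
vertex 1.63 -2.616 -1.598
vertex 2.723 -2.364 -1.88
endloop
endfacet
facet normal 0.452 0.876 0.168
outer loop
vertex 1.85 -1.813 -2.402
vertex 2.723 -2.364 -1.88
vertex 2.763 -2.166 -3.019
endloop
endfacet
facet normal 0.060 0.902 -0.427
outer loop
vertex 1.85 -1.813 -2.402
vertex 2.763 -2.166 -3.019
vertex 1.694 -2.295 -3.441
endloop
endfacet
facet normal -0.615 0.746 -0.254
outer loop
vertex 1.85 -1.813 -2.402
vertex 1.694 -2.295 -3.441
vertex 0.994 -2.573 -2.563
endloop
endfacet
facet normal 0.233 0.075 0.970
outer loop
vertex 2.723 -2.364 -1.88
vertex 1.63 -2.616 -1.598
vertex 2.406 -3.465 -1.719
endloop
endfacet
facet normal -0.835 -0.054 0.548
outer loop
vertex 1.63 -2.616 -1.598
vertex 0.994 -2.573 -2.563
vertex 1.337 -3.594 -2.141
endloop
endfacet
facet normal -0.795 0.143 -0.589
outer loop
vertex 0.994 -2.573 -2.563
vertex 1.694 -2.295 -3.441
vertex 1.377 -3.396 -3.28
endloop
endfacet
facet normal 0.296 0.394 -0.870
outer loop
vertex 1.694 -2.295 -3.441
vertex 2.763 -2.166 -3.019
vertex 2.47 -3.144 -3.562
endloop
endfacet
facet normal 0.931 0.352 0.094
outer loop
vertex 2.763 -2.166 -3.019
vertex 2.723 -2.364 -1.88
vertex 3.106 -3.187 -2.597
endloop
endfacet
facet normal -0.060 -0.902 0.427
outer loop
vertex 2.25 -3.947 -2.758
vertex 2.406 -3.465 -1.719
vertex 1.337 -3.594 -2.141
endloop
endfacet
facet normal -0.452 -0.876 -0.168
outer loop
vertex 2.25 -3.947 -2.758
vertex 1.337 -3.594 -2.141
vertex 1.377 -3.396 -3.28
endloop
endfacet
facet normal -0.021 -0.705 -0.709
outer loop
vertex 2.25 -3.947 -2.758
vertex 1.377 -3.396 -3.28
vertex 2.47 -3.144 -3.562
endloop
endfacet
facet normal 0.639 -0.625 -0.449
outer loop
vertex 2.25 -3.947 -2.758
vertex 2.47 -3.144 -3.562
vertex 3.106 -3.187 -2.597
endloop
endfacet
facet normal 0.615 -0.746 0.254
outer loop
vertex 2.25 -3.947 -2.758
vertex 3.106 -3.187 -2.597
vertex 2.406 -3.465 -1.719
endloop
endfacet
facet normal -0.296 -0.394 0.870
outer loop
vertex 1.337 -3.594 -2.141
vertex 2.406 -3.465 -1.719
vertex 1.63 -2.616 -1.598
endloop
endfacet
facet normal -0.931 -0.352 -0.094
outer loop
vertex 1.377 -3.396 -3.28
vertex 1.337 -3.594 -2.141
vertex 0.994 -2.573 -2.563
endloop
endfacet
facet normal -0.233 -0.075 -0.970
outer loop
vertex 2.47 -3.144 -3.562
vertex 1.377 -3.396 -3.28
vertex 1.694 -2.295 -3.441
endloop
endfacet
facet normal 0.835 0.054 -0.548
outer loop
vertex 3.106 -3.187 -2.597
vertex 2.47 -3.144 -3.562
vertex 2.763 -2.166 -3.019
endloop
endfacet
facet normal 0.795 -0.143 0.589
outer loop
vertex 2.406 -3.465 -1.719
vertex 3.106 -3.187 -2.597
vertex 2.723 -2.364 -1.88
endloop
endfacet
facet normal -0.533 -0.111 0.838
outer loop
vertex -0.126 2.842 0.86
vertex 0.065 3.628 1.086
vertex -0.941 3.177 0.386
endloop
endfacet
facet normal -0.228 -0.936 -0.269
outer loop
vertex -0.385 3.292 -0.486
vertex -0.126 2.842 0.86
vertex -0.941 3.177 0.386
endloop
endfacet
facet normal -0.534 -0.109 0.838
outer loop
vertex -0.941 3.177 0.386
vertex 0.065 3.628 1.086
vertex -0.749 3.963 0.611
endloop
endfacet
facet normal -0.814 0.335 -0.475
outer loop
vertex -0.749 3.963 0.611
vertex -0.385 3.292 -0.486
vertex -0.941 3.177 0.386
endloop
endfacet
facet normal 0.814 -0.334 0.475
outer loop
vertex -0.126 2.842 0.86
vertex 0.621 3.743 0.214
vertex 0.065 3.628 1.086
endloop
endfacet
facet normal -0.228 -0.936 -0.269
outer loop
vertex 0.429 2.957 -0.011
vertex -0.126 2.842 0.86
vertex -0.385 3.292 -0.486
endloop
endfacet
facet normal 0.814 -0.335 0.475
outer loop
vertex 0.429 2.957 -0.011
vertex 0.621 3.743 0.214
vertex -0.126 2.842 0.86
endloop
endfacet
facet normal 0.228 0.936 0.269
outer loop
vertex 0.065 3.628 1.086
vertex 0.621 3.743 0.214
vertex -0.749 3.963 0.611
endloop
endfacet
facet normal -0.814 0.334 -0.475
outer loop
vertex -0.194 4.078 -0.26
vertex -0.385 3.292 -0.486
vertex -0.749 3.963 0.611
endloop
endfacet
facet normal 0.228 0.936 0.269
outer loop
vertex -0.749 3.963 0.611
vertex 0.621 3.743 0.214
vertex -0.194 4.078 -0.26
endloop
endfacet
facet normal 0.535 0.111 -0.838
outer loop
vertex -0.194 4.078 -0.26
vertex 0.429 2.957 -0.011
vertex -0.385 3.292 -0.486
endloop
endfacet
facet normal 0.533 0.110 -0.839
outer loop
vertex 0.621 3.743 0.214
vertex 0.429 2.957 -0.011
vertex -0.194 4.078 -0.26
endloop
endfacet

endsolid


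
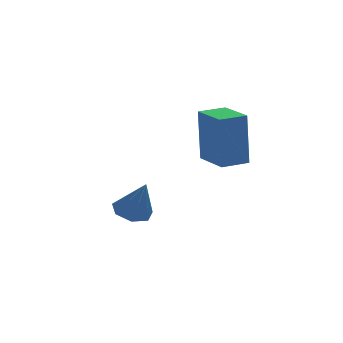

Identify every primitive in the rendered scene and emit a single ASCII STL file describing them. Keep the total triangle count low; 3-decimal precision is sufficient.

solid 
facet normal -0.996 -0.086 0.000
outer loop
vertex 2.87 0.87 1.482
vertex 2.771 2.022 1.382
vertex 2.882 0.727 -0.182
endloop
endfacet
facet normal 0.085 -0.993 0.086
outer loop
vertex 3.709 0.798 -0.182
vertex 2.87 0.87 1.482
vertex 2.882 0.727 -0.182
endloop
endfacet
facet normal -0.996 -0.086 0.000
outer loop
vertex 2.882 0.727 -0.182
vertex 2.771 2.022 1.382
vertex 2.783 1.879 -0.282
endloop
endfacet
facet normal 0.007 -0.086 -0.996
outer loop
vertex 2.783 1.879 -0.282
vertex 3.709 0.798 -0.182
vertex 2.882 0.727 -0.182
endloop
endfacet
facet normal -0.007 0.086 0.996
outer loop
vertex 2.87 0.87 1.482
vertex 3.598 2.093 1.382
vertex 2.771 2.022 1.382
endloop
endfacet
facet normal 0.085 -0.993 0.086
outer loop
vertex 3.697 0.941 1.482
vertex 2.87 0.87 1.482
vertex 3.709 0.798 -0.182
endloop
endfacet
facet normal -0.007 0.086 0.996
outer loop
vertex 3.697 0.941 1.482
vertex 3.598 2.093 1.382
vertex 2.87 0.87 1.482
endloop
endfacet
facet normal -0.085 0.993 -0.086
outer loop
vertex 2.771 2.022 1.382
vertex 3.598 2.093 1.382
vertex 2.783 1.879 -0.282
endloop
endfacet
facet normal 0.007 -0.086 -0.996
outer loop
vertex 3.61 1.95 -0.282
vertex 3.709 0.798 -0.182
vertex 2.783 1.879 -0.282
endloop
endfacet
facet normal -0.085 0.993 -0.086
outer loop
vertex 2.783 1.879 -0.282
vertex 3.598 2.093 1.382
vertex 3.61 1.95 -0.282
endloop
endfacet
facet normal 0.996 0.086 -0.000
outer loop
vertex 3.61 1.95 -0.282
vertex 3.697 0.941 1.482
vertex 3.709 0.798 -0.182
endloop
endfacet
facet normal 0.996 0.086 -0.000
outer loop
vertex 3.598 2.093 1.382
vertex 3.697 0.941 1.482
vertex 3.61 1.95 -0.282
endloop
endfacet
facet normal -0.189 0.355 -0.916
outer loop
vertex 1.799 3.179 -3.028
vertex 1.521 3.653 -2.787
vertex 2.1 3.592 -2.93
endloop
endfacet
facet normal 0.804 -0.594 0.035
outer loop
vertex 1.799 3.179 -3.028
vertex 2.1 3.592 -2.93
vertex 1.759 3.207 -1.633
endloop
endfacet
facet normal -0.189 0.354 -0.916
outer loop
vertex 2.1 3.592 -2.93
vertex 1.521 3.653 -2.787
vertex 1.966 4.051 -2.725
endloop
endfacet
facet normal 0.945 0.146 0.292
outer loop
vertex 2.1 3.592 -2.93
vertex 1.966 4.051 -2.725
vertex 1.759 3.207 -1.633
endloop
endfacet
facet normal -0.189 0.354 -0.916
outer loop
vertex 1.966 4.051 -2.725
vertex 1.521 3.653 -2.787
vertex 1.496 4.211 -2.566
endloop
endfacet
facet normal 0.432 0.672 0.601
outer loop
vertex 1.966 4.051 -2.725
vertex 1.496 4.211 -2.566
vertex 1.759 3.207 -1.633
endloop
endfacet
facet normal -0.189 0.354 -0.916
outer loop
vertex 1.496 4.211 -2.566
vertex 1.521 3.653 -2.787
vertex 1.045 3.95 -2.574
endloop
endfacet
facet normal -0.352 0.586 0.730
outer loop
vertex 1.496 4.211 -2.566
vertex 1.045 3.95 -2.574
vertex 1.759 3.207 -1.633
endloop
endfacet
facet normal -0.189 0.354 -0.916
outer loop
vertex 1.045 3.95 -2.574
vertex 1.521 3.653 -2.787
vertex 0.953 3.466 -2.742
endloop
endfacet
facet normal -0.813 -0.047 0.580
outer loop
vertex 1.045 3.95 -2.574
vertex 0.953 3.466 -2.742
vertex 1.759 3.207 -1.633
endloop
endfacet
facet normal -0.189 0.354 -0.916
outer loop
vertex 0.953 3.466 -2.742
vertex 1.521 3.653 -2.787
vertex 1.288 3.123 -2.944
endloop
endfacet
facet normal -0.607 -0.749 0.266
outer loop
vertex 0.953 3.466 -2.742
vertex 1.288 3.123 -2.944
vertex 1.759 3.207 -1.633
endloop
endfacet
facet normal -0.189 0.355 -0.916
outer loop
vertex 1.288 3.123 -2.944
vertex 1.521 3.653 -2.787
vertex 1.799 3.179 -3.028
endloop
endfacet
facet normal 0.113 -0.993 0.023
outer loop
vertex 1.288 3.123 -2.944
vertex 1.799 3.179 -3.028
vertex 1.759 3.207 -1.633
endloop
endfacet

endsolid


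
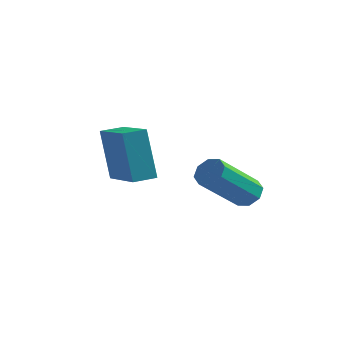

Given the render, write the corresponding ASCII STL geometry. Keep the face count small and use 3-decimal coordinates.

solid 
facet normal 0.362 0.654 -0.665
outer loop
vertex 3.4 1.111 -3.812
vertex 2.869 1.411 -3.806
vertex 3.388 1.447 -3.488
endloop
endfacet
facet normal 0.932 -0.234 0.277
outer loop
vertex 3.4 1.111 -3.812
vertex 3.388 1.447 -3.488
vertex 2.622 -0.292 -2.38
endloop
endfacet
facet normal 0.932 -0.234 0.276
outer loop
vertex 2.622 -0.292 -2.38
vertex 3.388 1.447 -3.488
vertex 2.611 0.045 -2.057
endloop
endfacet
facet normal -0.362 -0.651 0.667
outer loop
vertex 2.622 -0.292 -2.38
vertex 2.611 0.045 -2.057
vertex 2.091 0.009 -2.374
endloop
endfacet
facet normal 0.363 0.651 -0.667
outer loop
vertex 3.388 1.447 -3.488
vertex 2.869 1.411 -3.806
vertex 3.073 1.763 -3.351
endloop
endfacet
facet normal 0.642 0.343 0.685
outer loop
vertex 3.388 1.447 -3.488
vertex 3.073 1.763 -3.351
vertex 2.611 0.045 -2.057
endloop
endfacet
facet normal 0.642 0.344 0.685
outer loop
vertex 2.611 0.045 -2.057
vertex 3.073 1.763 -3.351
vertex 2.295 0.36 -1.919
endloop
endfacet
facet normal -0.361 -0.653 0.666
outer loop
vertex 2.611 0.045 -2.057
vertex 2.295 0.36 -1.919
vertex 2.091 0.009 -2.374
endloop
endfacet
facet normal 0.361 0.652 -0.666
outer loop
vertex 3.073 1.763 -3.351
vertex 2.869 1.411 -3.806
vertex 2.638 1.872 -3.48
endloop
endfacet
facet normal -0.025 0.721 0.693
outer loop
vertex 3.073 1.763 -3.351
vertex 2.638 1.872 -3.48
vertex 2.295 0.36 -1.919
endloop
endfacet
facet normal -0.025 0.721 0.693
outer loop
vertex 2.295 0.36 -1.919
vertex 2.638 1.872 -3.48
vertex 1.86 0.469 -2.048
endloop
endfacet
facet normal -0.361 -0.653 0.666
outer loop
vertex 2.295 0.36 -1.919
vertex 1.86 0.469 -2.048
vertex 2.091 0.009 -2.374
endloop
endfacet
facet normal 0.362 0.652 -0.666
outer loop
vertex 2.638 1.872 -3.48
vertex 2.869 1.411 -3.806
vertex 2.338 1.712 -3.8
endloop
endfacet
facet normal -0.675 0.676 0.295
outer loop
vertex 2.638 1.872 -3.48
vertex 2.338 1.712 -3.8
vertex 1.86 0.469 -2.048
endloop
endfacet
facet normal -0.675 0.676 0.295
outer loop
vertex 1.86 0.469 -2.048
vertex 2.338 1.712 -3.8
vertex 1.56 0.309 -2.368
endloop
endfacet
facet normal -0.361 -0.653 0.665
outer loop
vertex 1.86 0.469 -2.048
vertex 1.56 0.309 -2.368
vertex 2.091 0.009 -2.374
endloop
endfacet
facet normal 0.362 0.651 -0.667
outer loop
vertex 2.338 1.712 -3.8
vertex 2.869 1.411 -3.806
vertex 2.349 1.375 -4.123
endloop
endfacet
facet normal -0.932 0.235 -0.276
outer loop
vertex 2.338 1.712 -3.8
vertex 2.349 1.375 -4.123
vertex 1.56 0.309 -2.368
endloop
endfacet
facet normal -0.932 0.234 -0.277
outer loop
vertex 1.56 0.309 -2.368
vertex 2.349 1.375 -4.123
vertex 1.572 -0.027 -2.692
endloop
endfacet
facet normal -0.362 -0.654 0.665
outer loop
vertex 1.56 0.309 -2.368
vertex 1.572 -0.027 -2.692
vertex 2.091 0.009 -2.374
endloop
endfacet
facet normal 0.361 0.653 -0.666
outer loop
vertex 2.349 1.375 -4.123
vertex 2.869 1.411 -3.806
vertex 2.665 1.06 -4.261
endloop
endfacet
facet normal -0.642 -0.344 -0.685
outer loop
vertex 2.349 1.375 -4.123
vertex 2.665 1.06 -4.261
vertex 1.572 -0.027 -2.692
endloop
endfacet
facet normal -0.642 -0.343 -0.685
outer loop
vertex 1.572 -0.027 -2.692
vertex 2.665 1.06 -4.261
vertex 1.887 -0.343 -2.829
endloop
endfacet
facet normal -0.363 -0.651 0.667
outer loop
vertex 1.572 -0.027 -2.692
vertex 1.887 -0.343 -2.829
vertex 2.091 0.009 -2.374
endloop
endfacet
facet normal 0.361 0.653 -0.666
outer loop
vertex 2.665 1.06 -4.261
vertex 2.869 1.411 -3.806
vertex 3.1 0.951 -4.132
endloop
endfacet
facet normal 0.025 -0.721 -0.693
outer loop
vertex 2.665 1.06 -4.261
vertex 3.1 0.951 -4.132
vertex 1.887 -0.343 -2.829
endloop
endfacet
facet normal 0.025 -0.721 -0.693
outer loop
vertex 1.887 -0.343 -2.829
vertex 3.1 0.951 -4.132
vertex 2.322 -0.452 -2.7
endloop
endfacet
facet normal -0.361 -0.652 0.666
outer loop
vertex 1.887 -0.343 -2.829
vertex 2.322 -0.452 -2.7
vertex 2.091 0.009 -2.374
endloop
endfacet
facet normal 0.361 0.653 -0.665
outer loop
vertex 3.1 0.951 -4.132
vertex 2.869 1.411 -3.806
vertex 3.4 1.111 -3.812
endloop
endfacet
facet normal 0.675 -0.676 -0.295
outer loop
vertex 3.1 0.951 -4.132
vertex 3.4 1.111 -3.812
vertex 2.322 -0.452 -2.7
endloop
endfacet
facet normal 0.675 -0.676 -0.295
outer loop
vertex 2.322 -0.452 -2.7
vertex 3.4 1.111 -3.812
vertex 2.622 -0.292 -2.38
endloop
endfacet
facet normal -0.362 -0.652 0.666
outer loop
vertex 2.322 -0.452 -2.7
vertex 2.622 -0.292 -2.38
vertex 2.091 0.009 -2.374
endloop
endfacet
facet normal -0.710 0.630 -0.315
outer loop
vertex -0.827 -1.874 -0.341
vertex -0.298 -1.262 -0.309
vertex -0.319 -2.216 -2.172
endloop
endfacet
facet normal -0.653 -0.757 -0.040
outer loop
vertex 1.038 -3.418 -1.571
vertex -0.827 -1.874 -0.341
vertex -0.319 -2.216 -2.172
endloop
endfacet
facet normal -0.710 0.630 -0.315
outer loop
vertex -0.319 -2.216 -2.172
vertex -0.298 -1.262 -0.309
vertex 0.21 -1.603 -2.139
endloop
endfacet
facet normal 0.264 -0.176 -0.948
outer loop
vertex 0.21 -1.603 -2.139
vertex 1.038 -3.418 -1.571
vertex -0.319 -2.216 -2.172
endloop
endfacet
facet normal -0.263 0.178 0.948
outer loop
vertex -0.827 -1.874 -0.341
vertex 1.059 -2.464 0.292
vertex -0.298 -1.262 -0.309
endloop
endfacet
facet normal -0.653 -0.756 -0.040
outer loop
vertex 0.53 -3.077 0.259
vertex -0.827 -1.874 -0.341
vertex 1.038 -3.418 -1.571
endloop
endfacet
facet normal -0.263 0.176 0.949
outer loop
vertex 0.53 -3.077 0.259
vertex 1.059 -2.464 0.292
vertex -0.827 -1.874 -0.341
endloop
endfacet
facet normal 0.653 0.757 0.040
outer loop
vertex -0.298 -1.262 -0.309
vertex 1.059 -2.464 0.292
vertex 0.21 -1.603 -2.139
endloop
endfacet
facet normal 0.262 -0.177 -0.949
outer loop
vertex 1.567 -2.806 -1.539
vertex 1.038 -3.418 -1.571
vertex 0.21 -1.603 -2.139
endloop
endfacet
facet normal 0.653 0.756 0.040
outer loop
vertex 0.21 -1.603 -2.139
vertex 1.059 -2.464 0.292
vertex 1.567 -2.806 -1.539
endloop
endfacet
facet normal 0.710 -0.630 0.314
outer loop
vertex 1.567 -2.806 -1.539
vertex 0.53 -3.077 0.259
vertex 1.038 -3.418 -1.571
endloop
endfacet
facet normal 0.710 -0.630 0.315
outer loop
vertex 1.059 -2.464 0.292
vertex 0.53 -3.077 0.259
vertex 1.567 -2.806 -1.539
endloop
endfacet

endsolid


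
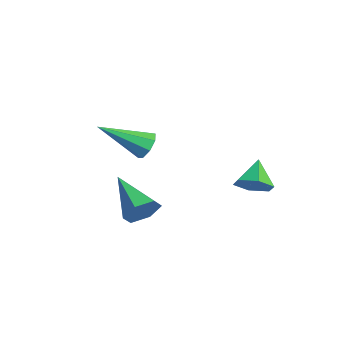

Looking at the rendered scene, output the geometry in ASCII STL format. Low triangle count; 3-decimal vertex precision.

solid 
facet normal 0.672 -0.426 -0.605
outer loop
vertex 2.603 1.772 0.232
vertex 2.057 1.797 -0.392
vertex 2.574 2.435 -0.267
endloop
endfacet
facet normal 0.330 0.577 0.747
outer loop
vertex 2.603 1.772 0.232
vertex 2.574 2.435 -0.267
vertex 1.163 2.363 0.412
endloop
endfacet
facet normal 0.672 -0.426 -0.605
outer loop
vertex 2.574 2.435 -0.267
vertex 2.057 1.797 -0.392
vertex 2.028 2.46 -0.891
endloop
endfacet
facet normal -0.022 0.998 0.059
outer loop
vertex 2.574 2.435 -0.267
vertex 2.028 2.46 -0.891
vertex 1.163 2.363 0.412
endloop
endfacet
facet normal 0.673 -0.426 -0.605
outer loop
vertex 2.028 2.46 -0.891
vertex 2.057 1.797 -0.392
vertex 1.511 1.822 -1.017
endloop
endfacet
facet normal -0.672 0.623 -0.400
outer loop
vertex 2.028 2.46 -0.891
vertex 1.511 1.822 -1.017
vertex 1.163 2.363 0.412
endloop
endfacet
facet normal 0.673 -0.426 -0.605
outer loop
vertex 1.511 1.822 -1.017
vertex 2.057 1.797 -0.392
vertex 1.541 1.16 -0.518
endloop
endfacet
facet normal -0.970 -0.173 -0.171
outer loop
vertex 1.511 1.822 -1.017
vertex 1.541 1.16 -0.518
vertex 1.163 2.363 0.412
endloop
endfacet
facet normal 0.672 -0.425 -0.606
outer loop
vertex 1.541 1.16 -0.518
vertex 2.057 1.797 -0.392
vertex 2.087 1.134 0.106
endloop
endfacet
facet normal -0.618 -0.593 0.516
outer loop
vertex 1.541 1.16 -0.518
vertex 2.087 1.134 0.106
vertex 1.163 2.363 0.412
endloop
endfacet
facet normal 0.673 -0.425 -0.606
outer loop
vertex 2.087 1.134 0.106
vertex 2.057 1.797 -0.392
vertex 2.603 1.772 0.232
endloop
endfacet
facet normal 0.032 -0.219 0.975
outer loop
vertex 2.087 1.134 0.106
vertex 2.603 1.772 0.232
vertex 1.163 2.363 0.412
endloop
endfacet
facet normal 0.247 0.818 -0.520
outer loop
vertex 1.665 -2.03 2.782
vertex 1.266 -2.221 2.292
vertex 1.194 -1.854 2.835
endloop
endfacet
facet normal 0.189 0.217 0.958
outer loop
vertex 1.665 -2.03 2.782
vertex 1.194 -1.854 2.835
vertex 0.734 -3.979 3.408
endloop
endfacet
facet normal 0.249 0.817 -0.519
outer loop
vertex 1.194 -1.854 2.835
vertex 1.266 -2.221 2.292
vertex 0.766 -1.892 2.57
endloop
endfacet
facet normal -0.518 0.325 0.791
outer loop
vertex 1.194 -1.854 2.835
vertex 0.766 -1.892 2.57
vertex 0.734 -3.979 3.408
endloop
endfacet
facet normal 0.248 0.817 -0.521
outer loop
vertex 0.766 -1.892 2.57
vertex 1.266 -2.221 2.292
vertex 0.631 -2.124 2.142
endloop
endfacet
facet normal -0.963 0.112 0.243
outer loop
vertex 0.766 -1.892 2.57
vertex 0.631 -2.124 2.142
vertex 0.734 -3.979 3.408
endloop
endfacet
facet normal 0.248 0.818 -0.519
outer loop
vertex 0.631 -2.124 2.142
vertex 1.266 -2.221 2.292
vertex 0.868 -2.412 1.801
endloop
endfacet
facet normal -0.883 -0.297 -0.363
outer loop
vertex 0.631 -2.124 2.142
vertex 0.868 -2.412 1.801
vertex 0.734 -3.979 3.408
endloop
endfacet
facet normal 0.247 0.818 -0.519
outer loop
vertex 0.868 -2.412 1.801
vertex 1.266 -2.221 2.292
vertex 1.339 -2.588 1.748
endloop
endfacet
facet normal -0.324 -0.664 -0.674
outer loop
vertex 0.868 -2.412 1.801
vertex 1.339 -2.588 1.748
vertex 0.734 -3.979 3.408
endloop
endfacet
facet normal 0.247 0.818 -0.519
outer loop
vertex 1.339 -2.588 1.748
vertex 1.266 -2.221 2.292
vertex 1.767 -2.549 2.013
endloop
endfacet
facet normal 0.384 -0.772 -0.507
outer loop
vertex 1.339 -2.588 1.748
vertex 1.767 -2.549 2.013
vertex 0.734 -3.979 3.408
endloop
endfacet
facet normal 0.247 0.819 -0.519
outer loop
vertex 1.767 -2.549 2.013
vertex 1.266 -2.221 2.292
vertex 1.902 -2.318 2.442
endloop
endfacet
facet normal 0.828 -0.559 0.040
outer loop
vertex 1.767 -2.549 2.013
vertex 1.902 -2.318 2.442
vertex 0.734 -3.979 3.408
endloop
endfacet
facet normal 0.247 0.818 -0.520
outer loop
vertex 1.902 -2.318 2.442
vertex 1.266 -2.221 2.292
vertex 1.665 -2.03 2.782
endloop
endfacet
facet normal 0.747 -0.149 0.647
outer loop
vertex 1.902 -2.318 2.442
vertex 1.665 -2.03 2.782
vertex 0.734 -3.979 3.408
endloop
endfacet
facet normal 0.899 0.167 -0.404
outer loop
vertex 0.45 -1.657 -1.506
vertex 0.207 -2.06 -2.214
vertex 0.085 -1.223 -2.139
endloop
endfacet
facet normal -0.214 0.744 0.633
outer loop
vertex 0.45 -1.657 -1.506
vertex 0.085 -1.223 -2.139
vertex -1.727 -2.42 -1.346
endloop
endfacet
facet normal 0.899 0.167 -0.404
outer loop
vertex 0.085 -1.223 -2.139
vertex 0.207 -2.06 -2.214
vertex -0.158 -1.626 -2.847
endloop
endfacet
facet normal -0.604 0.764 -0.227
outer loop
vertex 0.085 -1.223 -2.139
vertex -0.158 -1.626 -2.847
vertex -1.727 -2.42 -1.346
endloop
endfacet
facet normal 0.899 0.167 -0.404
outer loop
vertex -0.158 -1.626 -2.847
vertex 0.207 -2.06 -2.214
vertex -0.036 -2.464 -2.922
endloop
endfacet
facet normal -0.682 -0.034 -0.731
outer loop
vertex -0.158 -1.626 -2.847
vertex -0.036 -2.464 -2.922
vertex -1.727 -2.42 -1.346
endloop
endfacet
facet normal 0.899 0.167 -0.404
outer loop
vertex -0.036 -2.464 -2.922
vertex 0.207 -2.06 -2.214
vertex 0.329 -2.898 -2.289
endloop
endfacet
facet normal -0.369 -0.852 -0.372
outer loop
vertex -0.036 -2.464 -2.922
vertex 0.329 -2.898 -2.289
vertex -1.727 -2.42 -1.346
endloop
endfacet
facet normal 0.899 0.167 -0.404
outer loop
vertex 0.329 -2.898 -2.289
vertex 0.207 -2.06 -2.214
vertex 0.572 -2.495 -1.581
endloop
endfacet
facet normal 0.022 -0.872 0.489
outer loop
vertex 0.329 -2.898 -2.289
vertex 0.572 -2.495 -1.581
vertex -1.727 -2.42 -1.346
endloop
endfacet
facet normal 0.899 0.167 -0.404
outer loop
vertex 0.572 -2.495 -1.581
vertex 0.207 -2.06 -2.214
vertex 0.45 -1.657 -1.506
endloop
endfacet
facet normal 0.099 -0.074 0.992
outer loop
vertex 0.572 -2.495 -1.581
vertex 0.45 -1.657 -1.506
vertex -1.727 -2.42 -1.346
endloop
endfacet

endsolid


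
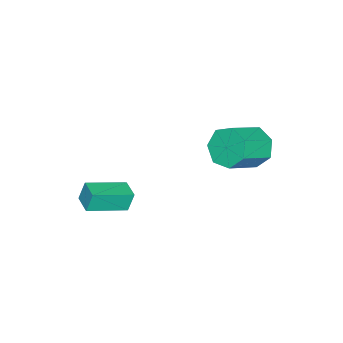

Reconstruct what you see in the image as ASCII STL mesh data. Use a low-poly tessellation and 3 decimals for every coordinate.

solid 
facet normal -0.668 0.672 -0.319
outer loop
vertex -0.326 -3.214 -1.058
vertex 0.384 -2.496 -1.031
vertex -0.074 -3.427 -2.034
endloop
endfacet
facet normal -0.702 -0.711 -0.026
outer loop
vertex 1.276 -4.784 -1.389
vertex -0.326 -3.214 -1.058
vertex -0.074 -3.427 -2.034
endloop
endfacet
facet normal -0.668 0.672 -0.319
outer loop
vertex -0.074 -3.427 -2.034
vertex 0.384 -2.496 -1.031
vertex 0.636 -2.709 -2.007
endloop
endfacet
facet normal 0.245 -0.207 -0.947
outer loop
vertex 0.636 -2.709 -2.007
vertex 1.276 -4.784 -1.389
vertex -0.074 -3.427 -2.034
endloop
endfacet
facet normal -0.245 0.207 0.947
outer loop
vertex -0.326 -3.214 -1.058
vertex 1.734 -3.853 -0.386
vertex 0.384 -2.496 -1.031
endloop
endfacet
facet normal -0.702 -0.711 -0.026
outer loop
vertex 1.024 -4.571 -0.413
vertex -0.326 -3.214 -1.058
vertex 1.276 -4.784 -1.389
endloop
endfacet
facet normal -0.245 0.207 0.947
outer loop
vertex 1.024 -4.571 -0.413
vertex 1.734 -3.853 -0.386
vertex -0.326 -3.214 -1.058
endloop
endfacet
facet normal 0.702 0.711 0.026
outer loop
vertex 0.384 -2.496 -1.031
vertex 1.734 -3.853 -0.386
vertex 0.636 -2.709 -2.007
endloop
endfacet
facet normal 0.245 -0.207 -0.947
outer loop
vertex 1.986 -4.066 -1.362
vertex 1.276 -4.784 -1.389
vertex 0.636 -2.709 -2.007
endloop
endfacet
facet normal 0.702 0.711 0.026
outer loop
vertex 0.636 -2.709 -2.007
vertex 1.734 -3.853 -0.386
vertex 1.986 -4.066 -1.362
endloop
endfacet
facet normal 0.668 -0.672 0.319
outer loop
vertex 1.986 -4.066 -1.362
vertex 1.024 -4.571 -0.413
vertex 1.276 -4.784 -1.389
endloop
endfacet
facet normal 0.668 -0.672 0.319
outer loop
vertex 1.734 -3.853 -0.386
vertex 1.024 -4.571 -0.413
vertex 1.986 -4.066 -1.362
endloop
endfacet
facet normal -0.787 0.345 -0.511
outer loop
vertex -2.708 1.98 -0.004
vertex -3.367 1.566 0.731
vertex -2.923 2.54 0.705
endloop
endfacet
facet normal 0.572 0.719 -0.394
outer loop
vertex -2.708 1.98 -0.004
vertex -2.923 2.54 0.705
vertex -1.174 1.307 0.994
endloop
endfacet
facet normal 0.572 0.719 -0.394
outer loop
vertex -1.174 1.307 0.994
vertex -2.923 2.54 0.705
vertex -1.389 1.867 1.703
endloop
endfacet
facet normal 0.787 -0.345 0.511
outer loop
vertex -1.174 1.307 0.994
vertex -1.389 1.867 1.703
vertex -1.833 0.894 1.729
endloop
endfacet
facet normal -0.787 0.345 -0.512
outer loop
vertex -2.923 2.54 0.705
vertex -3.367 1.566 0.731
vertex -3.473 2.367 1.433
endloop
endfacet
facet normal 0.175 0.920 0.351
outer loop
vertex -2.923 2.54 0.705
vertex -3.473 2.367 1.433
vertex -1.389 1.867 1.703
endloop
endfacet
facet normal 0.175 0.920 0.351
outer loop
vertex -1.389 1.867 1.703
vertex -3.473 2.367 1.433
vertex -1.938 1.694 2.431
endloop
endfacet
facet normal 0.787 -0.345 0.511
outer loop
vertex -1.389 1.867 1.703
vertex -1.938 1.694 2.431
vertex -1.833 0.894 1.729
endloop
endfacet
facet normal -0.787 0.345 -0.512
outer loop
vertex -3.473 2.367 1.433
vertex -3.367 1.566 0.731
vertex -3.943 1.591 1.633
endloop
endfacet
facet normal -0.353 0.428 0.832
outer loop
vertex -3.473 2.367 1.433
vertex -3.943 1.591 1.633
vertex -1.938 1.694 2.431
endloop
endfacet
facet normal -0.353 0.428 0.832
outer loop
vertex -1.938 1.694 2.431
vertex -3.943 1.591 1.633
vertex -2.408 0.918 2.631
endloop
endfacet
facet normal 0.787 -0.345 0.511
outer loop
vertex -1.938 1.694 2.431
vertex -2.408 0.918 2.631
vertex -1.833 0.894 1.729
endloop
endfacet
facet normal -0.787 0.345 -0.512
outer loop
vertex -3.943 1.591 1.633
vertex -3.367 1.566 0.731
vertex -3.979 0.797 1.153
endloop
endfacet
facet normal -0.616 -0.387 0.686
outer loop
vertex -3.943 1.591 1.633
vertex -3.979 0.797 1.153
vertex -2.408 0.918 2.631
endloop
endfacet
facet normal -0.616 -0.386 0.686
outer loop
vertex -2.408 0.918 2.631
vertex -3.979 0.797 1.153
vertex -2.445 0.124 2.151
endloop
endfacet
facet normal 0.787 -0.346 0.511
outer loop
vertex -2.408 0.918 2.631
vertex -2.445 0.124 2.151
vertex -1.833 0.894 1.729
endloop
endfacet
facet normal -0.787 0.345 -0.512
outer loop
vertex -3.979 0.797 1.153
vertex -3.367 1.566 0.731
vertex -3.555 0.582 0.356
endloop
endfacet
facet normal -0.415 -0.909 0.025
outer loop
vertex -3.979 0.797 1.153
vertex -3.555 0.582 0.356
vertex -2.445 0.124 2.151
endloop
endfacet
facet normal -0.415 -0.909 0.025
outer loop
vertex -2.445 0.124 2.151
vertex -3.555 0.582 0.356
vertex -2.021 -0.091 1.354
endloop
endfacet
facet normal 0.787 -0.345 0.512
outer loop
vertex -2.445 0.124 2.151
vertex -2.021 -0.091 1.354
vertex -1.833 0.894 1.729
endloop
endfacet
facet normal -0.787 0.345 -0.512
outer loop
vertex -3.555 0.582 0.356
vertex -3.367 1.566 0.731
vertex -2.989 1.108 -0.159
endloop
endfacet
facet normal 0.099 -0.748 -0.656
outer loop
vertex -3.555 0.582 0.356
vertex -2.989 1.108 -0.159
vertex -2.021 -0.091 1.354
endloop
endfacet
facet normal 0.099 -0.748 -0.656
outer loop
vertex -2.021 -0.091 1.354
vertex -2.989 1.108 -0.159
vertex -1.455 0.435 0.839
endloop
endfacet
facet normal 0.787 -0.345 0.512
outer loop
vertex -2.021 -0.091 1.354
vertex -1.455 0.435 0.839
vertex -1.833 0.894 1.729
endloop
endfacet
facet normal -0.787 0.345 -0.512
outer loop
vertex -2.989 1.108 -0.159
vertex -3.367 1.566 0.731
vertex -2.708 1.98 -0.004
endloop
endfacet
facet normal 0.538 -0.024 -0.843
outer loop
vertex -2.989 1.108 -0.159
vertex -2.708 1.98 -0.004
vertex -1.455 0.435 0.839
endloop
endfacet
facet normal 0.538 -0.024 -0.843
outer loop
vertex -1.455 0.435 0.839
vertex -2.708 1.98 -0.004
vertex -1.174 1.307 0.994
endloop
endfacet
facet normal 0.787 -0.345 0.512
outer loop
vertex -1.455 0.435 0.839
vertex -1.174 1.307 0.994
vertex -1.833 0.894 1.729
endloop
endfacet

endsolid
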